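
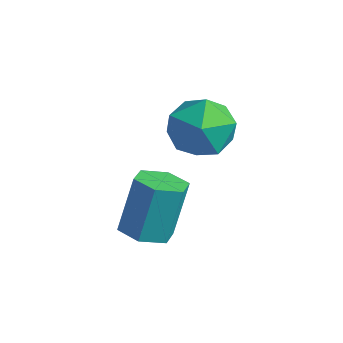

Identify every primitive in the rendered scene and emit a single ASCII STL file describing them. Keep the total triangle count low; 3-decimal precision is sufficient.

solid 
facet normal 0.043 -0.340 -0.939
outer loop
vertex 1.941 -2.325 -2.429
vertex 1.451 -1.691 -2.681
vertex 2.286 -1.6 -2.676
endloop
endfacet
facet normal 0.911 -0.373 0.177
outer loop
vertex 1.941 -2.325 -2.429
vertex 2.286 -1.6 -2.676
vertex 1.859 -1.663 -0.607
endloop
endfacet
facet normal 0.911 -0.374 0.177
outer loop
vertex 1.859 -1.663 -0.607
vertex 2.286 -1.6 -2.676
vertex 2.204 -0.939 -0.854
endloop
endfacet
facet normal -0.042 0.341 0.939
outer loop
vertex 1.859 -1.663 -0.607
vertex 2.204 -0.939 -0.854
vertex 1.369 -1.029 -0.859
endloop
endfacet
facet normal 0.043 -0.342 -0.939
outer loop
vertex 2.286 -1.6 -2.676
vertex 1.451 -1.691 -2.681
vertex 1.796 -0.966 -2.929
endloop
endfacet
facet normal 0.811 0.560 -0.167
outer loop
vertex 2.286 -1.6 -2.676
vertex 1.796 -0.966 -2.929
vertex 2.204 -0.939 -0.854
endloop
endfacet
facet normal 0.811 0.560 -0.167
outer loop
vertex 2.204 -0.939 -0.854
vertex 1.796 -0.966 -2.929
vertex 1.714 -0.305 -1.107
endloop
endfacet
facet normal -0.042 0.342 0.939
outer loop
vertex 2.204 -0.939 -0.854
vertex 1.714 -0.305 -1.107
vertex 1.369 -1.029 -0.859
endloop
endfacet
facet normal 0.042 -0.341 -0.939
outer loop
vertex 1.796 -0.966 -2.929
vertex 1.451 -1.691 -2.681
vertex 0.961 -1.057 -2.933
endloop
endfacet
facet normal -0.100 0.934 -0.343
outer loop
vertex 1.796 -0.966 -2.929
vertex 0.961 -1.057 -2.933
vertex 1.714 -0.305 -1.107
endloop
endfacet
facet normal -0.099 0.934 -0.344
outer loop
vertex 1.714 -0.305 -1.107
vertex 0.961 -1.057 -2.933
vertex 0.879 -0.395 -1.111
endloop
endfacet
facet normal -0.041 0.341 0.939
outer loop
vertex 1.714 -0.305 -1.107
vertex 0.879 -0.395 -1.111
vertex 1.369 -1.029 -0.859
endloop
endfacet
facet normal 0.042 -0.341 -0.939
outer loop
vertex 0.961 -1.057 -2.933
vertex 1.451 -1.691 -2.681
vertex 0.616 -1.781 -2.686
endloop
endfacet
facet normal -0.911 0.374 -0.177
outer loop
vertex 0.961 -1.057 -2.933
vertex 0.616 -1.781 -2.686
vertex 0.879 -0.395 -1.111
endloop
endfacet
facet normal -0.911 0.373 -0.176
outer loop
vertex 0.879 -0.395 -1.111
vertex 0.616 -1.781 -2.686
vertex 0.534 -1.12 -0.864
endloop
endfacet
facet normal -0.043 0.340 0.939
outer loop
vertex 0.879 -0.395 -1.111
vertex 0.534 -1.12 -0.864
vertex 1.369 -1.029 -0.859
endloop
endfacet
facet normal 0.042 -0.342 -0.939
outer loop
vertex 0.616 -1.781 -2.686
vertex 1.451 -1.691 -2.681
vertex 1.106 -2.415 -2.433
endloop
endfacet
facet normal -0.811 -0.560 0.167
outer loop
vertex 0.616 -1.781 -2.686
vertex 1.106 -2.415 -2.433
vertex 0.534 -1.12 -0.864
endloop
endfacet
facet normal -0.811 -0.560 0.167
outer loop
vertex 0.534 -1.12 -0.864
vertex 1.106 -2.415 -2.433
vertex 1.024 -1.754 -0.611
endloop
endfacet
facet normal -0.043 0.342 0.939
outer loop
vertex 0.534 -1.12 -0.864
vertex 1.024 -1.754 -0.611
vertex 1.369 -1.029 -0.859
endloop
endfacet
facet normal 0.041 -0.341 -0.939
outer loop
vertex 1.106 -2.415 -2.433
vertex 1.451 -1.691 -2.681
vertex 1.941 -2.325 -2.429
endloop
endfacet
facet normal 0.099 -0.934 0.343
outer loop
vertex 1.106 -2.415 -2.433
vertex 1.941 -2.325 -2.429
vertex 1.024 -1.754 -0.611
endloop
endfacet
facet normal 0.100 -0.934 0.344
outer loop
vertex 1.024 -1.754 -0.611
vertex 1.941 -2.325 -2.429
vertex 1.859 -1.663 -0.607
endloop
endfacet
facet normal -0.042 0.341 0.939
outer loop
vertex 1.024 -1.754 -0.611
vertex 1.859 -1.663 -0.607
vertex 1.369 -1.029 -0.859
endloop
endfacet
facet normal -0.454 0.552 0.700
outer loop
vertex 1.106 1.508 0.995
vertex 0.296 0.678 1.124
vertex 1.267 0.653 1.773
endloop
endfacet
facet normal 0.249 0.677 0.693
outer loop
vertex 1.106 1.508 0.995
vertex 1.267 0.653 1.773
vertex 2.156 1.009 1.106
endloop
endfacet
facet normal 0.425 0.904 0.040
outer loop
vertex 1.106 1.508 0.995
vertex 2.156 1.009 1.106
vertex 1.735 1.254 0.045
endloop
endfacet
facet normal -0.167 0.919 -0.356
outer loop
vertex 1.106 1.508 0.995
vertex 1.735 1.254 0.045
vertex 0.586 1.05 0.056
endloop
endfacet
facet normal -0.711 0.702 0.051
outer loop
vertex 1.106 1.508 0.995
vertex 0.586 1.05 0.056
vertex 0.296 0.678 1.124
endloop
endfacet
facet normal 0.584 0.058 0.810
outer loop
vertex 2.156 1.009 1.106
vertex 1.267 0.653 1.773
vertex 1.994 -0.13 1.304
endloop
endfacet
facet normal -0.552 -0.145 0.821
outer loop
vertex 1.267 0.653 1.773
vertex 0.296 0.678 1.124
vertex 0.845 -0.334 1.315
endloop
endfacet
facet normal -0.969 0.098 -0.229
outer loop
vertex 0.296 0.678 1.124
vertex 0.586 1.05 0.056
vertex 0.424 -0.089 0.254
endloop
endfacet
facet normal -0.088 0.450 -0.889
outer loop
vertex 0.586 1.05 0.056
vertex 1.735 1.254 0.045
vertex 1.313 0.267 -0.413
endloop
endfacet
facet normal 0.871 0.426 -0.247
outer loop
vertex 1.735 1.254 0.045
vertex 2.156 1.009 1.106
vertex 2.284 0.242 0.236
endloop
endfacet
facet normal 0.167 -0.919 0.356
outer loop
vertex 1.474 -0.588 0.365
vertex 1.994 -0.13 1.304
vertex 0.845 -0.334 1.315
endloop
endfacet
facet normal -0.425 -0.904 -0.040
outer loop
vertex 1.474 -0.588 0.365
vertex 0.845 -0.334 1.315
vertex 0.424 -0.089 0.254
endloop
endfacet
facet normal -0.249 -0.677 -0.693
outer loop
vertex 1.474 -0.588 0.365
vertex 0.424 -0.089 0.254
vertex 1.313 0.267 -0.413
endloop
endfacet
facet normal 0.454 -0.552 -0.700
outer loop
vertex 1.474 -0.588 0.365
vertex 1.313 0.267 -0.413
vertex 2.284 0.242 0.236
endloop
endfacet
facet normal 0.711 -0.702 -0.051
outer loop
vertex 1.474 -0.588 0.365
vertex 2.284 0.242 0.236
vertex 1.994 -0.13 1.304
endloop
endfacet
facet normal 0.088 -0.450 0.889
outer loop
vertex 0.845 -0.334 1.315
vertex 1.994 -0.13 1.304
vertex 1.267 0.653 1.773
endloop
endfacet
facet normal -0.871 -0.426 0.247
outer loop
vertex 0.424 -0.089 0.254
vertex 0.845 -0.334 1.315
vertex 0.296 0.678 1.124
endloop
endfacet
facet normal -0.584 -0.058 -0.810
outer loop
vertex 1.313 0.267 -0.413
vertex 0.424 -0.089 0.254
vertex 0.586 1.05 0.056
endloop
endfacet
facet normal 0.552 0.145 -0.821
outer loop
vertex 2.284 0.242 0.236
vertex 1.313 0.267 -0.413
vertex 1.735 1.254 0.045
endloop
endfacet
facet normal 0.969 -0.098 0.229
outer loop
vertex 1.994 -0.13 1.304
vertex 2.284 0.242 0.236
vertex 2.156 1.009 1.106
endloop
endfacet

endsolid


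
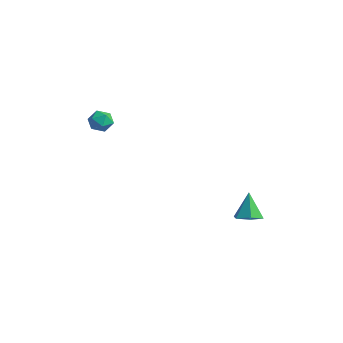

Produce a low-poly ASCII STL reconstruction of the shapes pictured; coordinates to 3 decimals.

solid 
facet normal 0.289 -0.268 -0.919
outer loop
vertex 3.347 0.491 -4.315
vertex 2.693 0.163 -4.425
vertex 2.785 0.875 -4.604
endloop
endfacet
facet normal 0.418 0.851 0.318
outer loop
vertex 3.347 0.491 -4.315
vertex 2.785 0.875 -4.604
vertex 2.267 0.557 -3.075
endloop
endfacet
facet normal 0.290 -0.268 -0.919
outer loop
vertex 2.785 0.875 -4.604
vertex 2.693 0.163 -4.425
vertex 2.131 0.548 -4.715
endloop
endfacet
facet normal -0.451 0.892 0.033
outer loop
vertex 2.785 0.875 -4.604
vertex 2.131 0.548 -4.715
vertex 2.267 0.557 -3.075
endloop
endfacet
facet normal 0.290 -0.269 -0.919
outer loop
vertex 2.131 0.548 -4.715
vertex 2.693 0.163 -4.425
vertex 2.038 -0.164 -4.536
endloop
endfacet
facet normal -0.986 0.149 0.081
outer loop
vertex 2.131 0.548 -4.715
vertex 2.038 -0.164 -4.536
vertex 2.267 0.557 -3.075
endloop
endfacet
facet normal 0.289 -0.268 -0.919
outer loop
vertex 2.038 -0.164 -4.536
vertex 2.693 0.163 -4.425
vertex 2.6 -0.549 -4.247
endloop
endfacet
facet normal -0.650 -0.636 0.416
outer loop
vertex 2.038 -0.164 -4.536
vertex 2.6 -0.549 -4.247
vertex 2.267 0.557 -3.075
endloop
endfacet
facet normal 0.289 -0.268 -0.919
outer loop
vertex 2.6 -0.549 -4.247
vertex 2.693 0.163 -4.425
vertex 3.255 -0.222 -4.136
endloop
endfacet
facet normal 0.219 -0.678 0.702
outer loop
vertex 2.6 -0.549 -4.247
vertex 3.255 -0.222 -4.136
vertex 2.267 0.557 -3.075
endloop
endfacet
facet normal 0.289 -0.268 -0.919
outer loop
vertex 3.255 -0.222 -4.136
vertex 2.693 0.163 -4.425
vertex 3.347 0.491 -4.315
endloop
endfacet
facet normal 0.754 0.067 0.653
outer loop
vertex 3.255 -0.222 -4.136
vertex 3.347 0.491 -4.315
vertex 2.267 0.557 -3.075
endloop
endfacet
facet normal -0.347 -0.936 0.061
outer loop
vertex -4.48 -3.576 0.533
vertex -3.934 -3.801 0.189
vertex -3.916 -3.763 0.871
endloop
endfacet
facet normal -0.556 -0.549 0.624
outer loop
vertex -4.48 -3.576 0.533
vertex -3.916 -3.763 0.871
vertex -4.257 -3.202 1.061
endloop
endfacet
facet normal -0.924 0.013 0.381
outer loop
vertex -4.48 -3.576 0.533
vertex -4.257 -3.202 1.061
vertex -4.486 -2.893 0.496
endloop
endfacet
facet normal -0.943 -0.026 -0.332
outer loop
vertex -4.48 -3.576 0.533
vertex -4.486 -2.893 0.496
vertex -4.286 -3.263 -0.043
endloop
endfacet
facet normal -0.586 -0.612 -0.530
outer loop
vertex -4.48 -3.576 0.533
vertex -4.286 -3.263 -0.043
vertex -3.934 -3.801 0.189
endloop
endfacet
facet normal 0.027 -0.306 0.952
outer loop
vertex -4.257 -3.202 1.061
vertex -3.916 -3.763 0.871
vertex -3.574 -3.197 1.043
endloop
endfacet
facet normal 0.365 -0.930 0.042
outer loop
vertex -3.916 -3.763 0.871
vertex -3.934 -3.801 0.189
vertex -3.374 -3.567 0.504
endloop
endfacet
facet normal -0.021 -0.407 -0.913
outer loop
vertex -3.934 -3.801 0.189
vertex -4.286 -3.263 -0.043
vertex -3.603 -3.258 -0.061
endloop
endfacet
facet normal -0.597 0.541 -0.593
outer loop
vertex -4.286 -3.263 -0.043
vertex -4.486 -2.893 0.496
vertex -3.944 -2.697 0.129
endloop
endfacet
facet normal -0.567 0.604 0.560
outer loop
vertex -4.486 -2.893 0.496
vertex -4.257 -3.202 1.061
vertex -3.926 -2.659 0.811
endloop
endfacet
facet normal 0.943 0.026 0.332
outer loop
vertex -3.38 -2.884 0.467
vertex -3.574 -3.197 1.043
vertex -3.374 -3.567 0.504
endloop
endfacet
facet normal 0.924 -0.013 -0.381
outer loop
vertex -3.38 -2.884 0.467
vertex -3.374 -3.567 0.504
vertex -3.603 -3.258 -0.061
endloop
endfacet
facet normal 0.556 0.549 -0.624
outer loop
vertex -3.38 -2.884 0.467
vertex -3.603 -3.258 -0.061
vertex -3.944 -2.697 0.129
endloop
endfacet
facet normal 0.347 0.936 -0.061
outer loop
vertex -3.38 -2.884 0.467
vertex -3.944 -2.697 0.129
vertex -3.926 -2.659 0.811
endloop
endfacet
facet normal 0.586 0.612 0.530
outer loop
vertex -3.38 -2.884 0.467
vertex -3.926 -2.659 0.811
vertex -3.574 -3.197 1.043
endloop
endfacet
facet normal 0.597 -0.541 0.593
outer loop
vertex -3.374 -3.567 0.504
vertex -3.574 -3.197 1.043
vertex -3.916 -3.763 0.871
endloop
endfacet
facet normal 0.567 -0.604 -0.560
outer loop
vertex -3.603 -3.258 -0.061
vertex -3.374 -3.567 0.504
vertex -3.934 -3.801 0.189
endloop
endfacet
facet normal -0.027 0.306 -0.952
outer loop
vertex -3.944 -2.697 0.129
vertex -3.603 -3.258 -0.061
vertex -4.286 -3.263 -0.043
endloop
endfacet
facet normal -0.365 0.930 -0.042
outer loop
vertex -3.926 -2.659 0.811
vertex -3.944 -2.697 0.129
vertex -4.486 -2.893 0.496
endloop
endfacet
facet normal 0.021 0.407 0.913
outer loop
vertex -3.574 -3.197 1.043
vertex -3.926 -2.659 0.811
vertex -4.257 -3.202 1.061
endloop
endfacet

endsolid


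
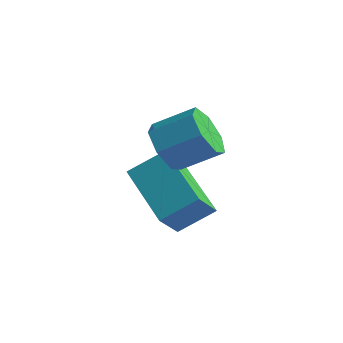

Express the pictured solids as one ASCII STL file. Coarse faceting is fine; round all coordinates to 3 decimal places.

solid 
facet normal -0.669 -0.545 -0.506
outer loop
vertex -1.662 0.155 1.217
vertex -2.205 0.515 1.547
vertex -1.865 0.678 0.922
endloop
endfacet
facet normal 0.671 -0.149 -0.727
outer loop
vertex -1.662 0.155 1.217
vertex -1.865 0.678 0.922
vertex -0.913 0.765 1.783
endloop
endfacet
facet normal 0.671 -0.151 -0.726
outer loop
vertex -0.913 0.765 1.783
vertex -1.865 0.678 0.922
vertex -1.115 1.288 1.488
endloop
endfacet
facet normal 0.669 0.544 0.506
outer loop
vertex -0.913 0.765 1.783
vertex -1.115 1.288 1.488
vertex -1.455 1.125 2.113
endloop
endfacet
facet normal -0.669 -0.545 -0.506
outer loop
vertex -1.865 0.678 0.922
vertex -2.205 0.515 1.547
vertex -2.323 1.078 1.097
endloop
endfacet
facet normal 0.169 0.551 -0.817
outer loop
vertex -1.865 0.678 0.922
vertex -2.323 1.078 1.097
vertex -1.115 1.288 1.488
endloop
endfacet
facet normal 0.168 0.552 -0.816
outer loop
vertex -1.115 1.288 1.488
vertex -2.323 1.078 1.097
vertex -1.574 1.688 1.664
endloop
endfacet
facet normal 0.669 0.545 0.506
outer loop
vertex -1.115 1.288 1.488
vertex -1.574 1.688 1.664
vertex -1.455 1.125 2.113
endloop
endfacet
facet normal -0.669 -0.545 -0.506
outer loop
vertex -2.323 1.078 1.097
vertex -2.205 0.515 1.547
vertex -2.692 1.054 1.611
endloop
endfacet
facet normal -0.461 0.838 -0.292
outer loop
vertex -2.323 1.078 1.097
vertex -2.692 1.054 1.611
vertex -1.574 1.688 1.664
endloop
endfacet
facet normal -0.461 0.838 -0.292
outer loop
vertex -1.574 1.688 1.664
vertex -2.692 1.054 1.611
vertex -1.943 1.664 2.178
endloop
endfacet
facet normal 0.669 0.545 0.506
outer loop
vertex -1.574 1.688 1.664
vertex -1.943 1.664 2.178
vertex -1.455 1.125 2.113
endloop
endfacet
facet normal -0.669 -0.545 -0.506
outer loop
vertex -2.692 1.054 1.611
vertex -2.205 0.515 1.547
vertex -2.695 0.625 2.077
endloop
endfacet
facet normal -0.744 0.494 0.450
outer loop
vertex -2.692 1.054 1.611
vertex -2.695 0.625 2.077
vertex -1.943 1.664 2.178
endloop
endfacet
facet normal -0.743 0.494 0.452
outer loop
vertex -1.943 1.664 2.178
vertex -2.695 0.625 2.077
vertex -1.945 1.235 2.643
endloop
endfacet
facet normal 0.669 0.545 0.506
outer loop
vertex -1.943 1.664 2.178
vertex -1.945 1.235 2.643
vertex -1.455 1.125 2.113
endloop
endfacet
facet normal -0.669 -0.544 -0.506
outer loop
vertex -2.695 0.625 2.077
vertex -2.205 0.515 1.547
vertex -2.328 0.112 2.143
endloop
endfacet
facet normal -0.465 -0.223 0.857
outer loop
vertex -2.695 0.625 2.077
vertex -2.328 0.112 2.143
vertex -1.945 1.235 2.643
endloop
endfacet
facet normal -0.467 -0.222 0.856
outer loop
vertex -1.945 1.235 2.643
vertex -2.328 0.112 2.143
vertex -1.578 0.722 2.71
endloop
endfacet
facet normal 0.669 0.545 0.506
outer loop
vertex -1.945 1.235 2.643
vertex -1.578 0.722 2.71
vertex -1.455 1.125 2.113
endloop
endfacet
facet normal -0.669 -0.544 -0.506
outer loop
vertex -2.328 0.112 2.143
vertex -2.205 0.515 1.547
vertex -1.868 -0.097 1.76
endloop
endfacet
facet normal 0.162 -0.771 0.615
outer loop
vertex -2.328 0.112 2.143
vertex -1.868 -0.097 1.76
vertex -1.578 0.722 2.71
endloop
endfacet
facet normal 0.162 -0.771 0.615
outer loop
vertex -1.578 0.722 2.71
vertex -1.868 -0.097 1.76
vertex -1.119 0.513 2.327
endloop
endfacet
facet normal 0.670 0.544 0.505
outer loop
vertex -1.578 0.722 2.71
vertex -1.119 0.513 2.327
vertex -1.455 1.125 2.113
endloop
endfacet
facet normal -0.669 -0.544 -0.506
outer loop
vertex -1.868 -0.097 1.76
vertex -2.205 0.515 1.547
vertex -1.662 0.155 1.217
endloop
endfacet
facet normal 0.669 -0.738 -0.089
outer loop
vertex -1.868 -0.097 1.76
vertex -1.662 0.155 1.217
vertex -1.119 0.513 2.327
endloop
endfacet
facet normal 0.669 -0.738 -0.089
outer loop
vertex -1.119 0.513 2.327
vertex -1.662 0.155 1.217
vertex -0.913 0.765 1.783
endloop
endfacet
facet normal 0.669 0.544 0.506
outer loop
vertex -1.119 0.513 2.327
vertex -0.913 0.765 1.783
vertex -1.455 1.125 2.113
endloop
endfacet
facet normal -0.853 0.304 0.424
outer loop
vertex -2.734 1.092 1.045
vertex -2.834 1.786 0.346
vertex -3.281 0.401 0.438
endloop
endfacet
facet normal 0.102 -0.701 0.706
outer loop
vertex -1.746 -0.146 -0.326
vertex -2.734 1.092 1.045
vertex -3.281 0.401 0.438
endloop
endfacet
facet normal -0.853 0.304 0.425
outer loop
vertex -3.281 0.401 0.438
vertex -2.834 1.786 0.346
vertex -3.382 1.095 -0.261
endloop
endfacet
facet normal -0.512 -0.645 -0.567
outer loop
vertex -3.382 1.095 -0.261
vertex -1.746 -0.146 -0.326
vertex -3.281 0.401 0.438
endloop
endfacet
facet normal 0.512 0.645 0.567
outer loop
vertex -2.734 1.092 1.045
vertex -1.299 1.239 -0.418
vertex -2.834 1.786 0.346
endloop
endfacet
facet normal 0.102 -0.701 0.706
outer loop
vertex -1.198 0.545 0.281
vertex -2.734 1.092 1.045
vertex -1.746 -0.146 -0.326
endloop
endfacet
facet normal 0.512 0.645 0.567
outer loop
vertex -1.198 0.545 0.281
vertex -1.299 1.239 -0.418
vertex -2.734 1.092 1.045
endloop
endfacet
facet normal -0.102 0.701 -0.706
outer loop
vertex -2.834 1.786 0.346
vertex -1.299 1.239 -0.418
vertex -3.382 1.095 -0.261
endloop
endfacet
facet normal -0.512 -0.645 -0.567
outer loop
vertex -1.846 0.548 -1.025
vertex -1.746 -0.146 -0.326
vertex -3.382 1.095 -0.261
endloop
endfacet
facet normal -0.102 0.701 -0.706
outer loop
vertex -3.382 1.095 -0.261
vertex -1.299 1.239 -0.418
vertex -1.846 0.548 -1.025
endloop
endfacet
facet normal 0.853 -0.304 -0.424
outer loop
vertex -1.846 0.548 -1.025
vertex -1.198 0.545 0.281
vertex -1.746 -0.146 -0.326
endloop
endfacet
facet normal 0.853 -0.303 -0.424
outer loop
vertex -1.299 1.239 -0.418
vertex -1.198 0.545 0.281
vertex -1.846 0.548 -1.025
endloop
endfacet

endsolid


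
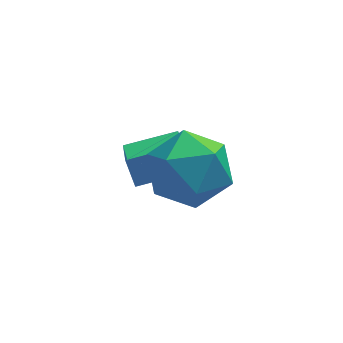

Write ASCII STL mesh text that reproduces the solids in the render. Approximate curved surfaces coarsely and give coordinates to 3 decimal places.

solid 
facet normal -0.948 -0.131 0.290
outer loop
vertex -2.99 -0.113 1.827
vertex -2.97 -1.285 1.361
vertex -2.633 -1.077 2.559
endloop
endfacet
facet normal -0.610 0.323 0.723
outer loop
vertex -2.99 -0.113 1.827
vertex -2.633 -1.077 2.559
vertex -2.003 0.015 2.603
endloop
endfacet
facet normal -0.371 0.868 0.329
outer loop
vertex -2.99 -0.113 1.827
vertex -2.003 0.015 2.603
vertex -1.949 0.482 1.431
endloop
endfacet
facet normal -0.562 0.750 -0.349
outer loop
vertex -2.99 -0.113 1.827
vertex -1.949 0.482 1.431
vertex -2.547 -0.322 0.664
endloop
endfacet
facet normal -0.918 0.133 -0.374
outer loop
vertex -2.99 -0.113 1.827
vertex -2.547 -0.322 0.664
vertex -2.97 -1.285 1.361
endloop
endfacet
facet normal -0.045 -0.014 0.999
outer loop
vertex -2.003 0.015 2.603
vertex -2.633 -1.077 2.559
vertex -1.373 -1.078 2.616
endloop
endfacet
facet normal -0.593 -0.749 0.297
outer loop
vertex -2.633 -1.077 2.559
vertex -2.97 -1.285 1.361
vertex -1.971 -1.882 1.849
endloop
endfacet
facet normal -0.543 -0.322 -0.775
outer loop
vertex -2.97 -1.285 1.361
vertex -2.547 -0.322 0.664
vertex -1.917 -1.415 0.677
endloop
endfacet
facet normal 0.034 0.677 -0.736
outer loop
vertex -2.547 -0.322 0.664
vertex -1.949 0.482 1.431
vertex -1.287 -0.323 0.721
endloop
endfacet
facet normal 0.342 0.867 0.361
outer loop
vertex -1.949 0.482 1.431
vertex -2.003 0.015 2.603
vertex -0.95 -0.115 1.919
endloop
endfacet
facet normal 0.562 -0.750 0.349
outer loop
vertex -0.93 -1.287 1.453
vertex -1.373 -1.078 2.616
vertex -1.971 -1.882 1.849
endloop
endfacet
facet normal 0.371 -0.868 -0.329
outer loop
vertex -0.93 -1.287 1.453
vertex -1.971 -1.882 1.849
vertex -1.917 -1.415 0.677
endloop
endfacet
facet normal 0.610 -0.323 -0.723
outer loop
vertex -0.93 -1.287 1.453
vertex -1.917 -1.415 0.677
vertex -1.287 -0.323 0.721
endloop
endfacet
facet normal 0.948 0.131 -0.290
outer loop
vertex -0.93 -1.287 1.453
vertex -1.287 -0.323 0.721
vertex -0.95 -0.115 1.919
endloop
endfacet
facet normal 0.918 -0.133 0.374
outer loop
vertex -0.93 -1.287 1.453
vertex -0.95 -0.115 1.919
vertex -1.373 -1.078 2.616
endloop
endfacet
facet normal -0.034 -0.677 0.736
outer loop
vertex -1.971 -1.882 1.849
vertex -1.373 -1.078 2.616
vertex -2.633 -1.077 2.559
endloop
endfacet
facet normal -0.342 -0.867 -0.361
outer loop
vertex -1.917 -1.415 0.677
vertex -1.971 -1.882 1.849
vertex -2.97 -1.285 1.361
endloop
endfacet
facet normal 0.045 0.014 -0.999
outer loop
vertex -1.287 -0.323 0.721
vertex -1.917 -1.415 0.677
vertex -2.547 -0.322 0.664
endloop
endfacet
facet normal 0.593 0.749 -0.297
outer loop
vertex -0.95 -0.115 1.919
vertex -1.287 -0.323 0.721
vertex -1.949 0.482 1.431
endloop
endfacet
facet normal 0.543 0.322 0.775
outer loop
vertex -1.373 -1.078 2.616
vertex -0.95 -0.115 1.919
vertex -2.003 0.015 2.603
endloop
endfacet
facet normal -0.973 -0.034 -0.227
outer loop
vertex -3.367 1.414 -0.054
vertex -3.29 2.506 -0.548
vertex -3.158 1.02 -0.893
endloop
endfacet
facet normal -0.064 -0.909 0.411
outer loop
vertex -1.61 1.074 -0.532
vertex -3.367 1.414 -0.054
vertex -3.158 1.02 -0.893
endloop
endfacet
facet normal -0.973 -0.034 -0.227
outer loop
vertex -3.158 1.02 -0.893
vertex -3.29 2.506 -0.548
vertex -3.081 2.111 -1.387
endloop
endfacet
facet normal 0.220 -0.415 -0.883
outer loop
vertex -3.081 2.111 -1.387
vertex -1.61 1.074 -0.532
vertex -3.158 1.02 -0.893
endloop
endfacet
facet normal -0.220 0.415 0.883
outer loop
vertex -3.367 1.414 -0.054
vertex -1.742 2.56 -0.187
vertex -3.29 2.506 -0.548
endloop
endfacet
facet normal -0.064 -0.909 0.412
outer loop
vertex -1.819 1.469 0.307
vertex -3.367 1.414 -0.054
vertex -1.61 1.074 -0.532
endloop
endfacet
facet normal -0.221 0.415 0.883
outer loop
vertex -1.819 1.469 0.307
vertex -1.742 2.56 -0.187
vertex -3.367 1.414 -0.054
endloop
endfacet
facet normal 0.064 0.909 -0.412
outer loop
vertex -3.29 2.506 -0.548
vertex -1.742 2.56 -0.187
vertex -3.081 2.111 -1.387
endloop
endfacet
facet normal 0.221 -0.415 -0.883
outer loop
vertex -1.533 2.166 -1.026
vertex -1.61 1.074 -0.532
vertex -3.081 2.111 -1.387
endloop
endfacet
facet normal 0.064 0.909 -0.411
outer loop
vertex -3.081 2.111 -1.387
vertex -1.742 2.56 -0.187
vertex -1.533 2.166 -1.026
endloop
endfacet
facet normal 0.973 0.034 0.227
outer loop
vertex -1.533 2.166 -1.026
vertex -1.819 1.469 0.307
vertex -1.61 1.074 -0.532
endloop
endfacet
facet normal 0.973 0.034 0.227
outer loop
vertex -1.742 2.56 -0.187
vertex -1.819 1.469 0.307
vertex -1.533 2.166 -1.026
endloop
endfacet

endsolid


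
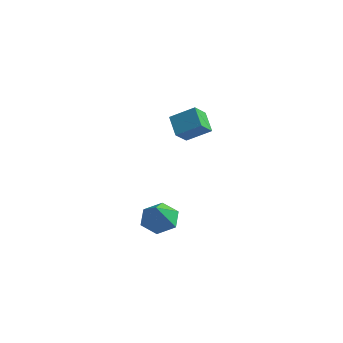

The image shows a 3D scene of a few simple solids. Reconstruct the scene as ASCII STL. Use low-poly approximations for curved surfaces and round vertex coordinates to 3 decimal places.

solid 
facet normal -0.794 -0.335 -0.507
outer loop
vertex -2.55 2.204 2.292
vertex -2.36 2.86 1.562
vertex -1.961 1.514 1.825
endloop
endfacet
facet normal -0.189 -0.656 0.731
outer loop
vertex -1.0 1.92 2.438
vertex -2.55 2.204 2.292
vertex -1.961 1.514 1.825
endloop
endfacet
facet normal -0.795 -0.335 -0.506
outer loop
vertex -1.961 1.514 1.825
vertex -2.36 2.86 1.562
vertex -1.772 2.17 1.095
endloop
endfacet
facet normal 0.578 -0.676 -0.458
outer loop
vertex -1.772 2.17 1.095
vertex -1.0 1.92 2.438
vertex -1.961 1.514 1.825
endloop
endfacet
facet normal -0.577 0.676 0.457
outer loop
vertex -2.55 2.204 2.292
vertex -1.399 3.266 2.175
vertex -2.36 2.86 1.562
endloop
endfacet
facet normal -0.189 -0.656 0.731
outer loop
vertex -1.588 2.61 2.905
vertex -2.55 2.204 2.292
vertex -1.0 1.92 2.438
endloop
endfacet
facet normal -0.577 0.676 0.458
outer loop
vertex -1.588 2.61 2.905
vertex -1.399 3.266 2.175
vertex -2.55 2.204 2.292
endloop
endfacet
facet normal 0.189 0.656 -0.731
outer loop
vertex -2.36 2.86 1.562
vertex -1.399 3.266 2.175
vertex -1.772 2.17 1.095
endloop
endfacet
facet normal 0.577 -0.676 -0.458
outer loop
vertex -0.81 2.576 1.708
vertex -1.0 1.92 2.438
vertex -1.772 2.17 1.095
endloop
endfacet
facet normal 0.189 0.656 -0.731
outer loop
vertex -1.772 2.17 1.095
vertex -1.399 3.266 2.175
vertex -0.81 2.576 1.708
endloop
endfacet
facet normal 0.795 0.334 0.507
outer loop
vertex -0.81 2.576 1.708
vertex -1.588 2.61 2.905
vertex -1.0 1.92 2.438
endloop
endfacet
facet normal 0.794 0.335 0.507
outer loop
vertex -1.399 3.266 2.175
vertex -1.588 2.61 2.905
vertex -0.81 2.576 1.708
endloop
endfacet
facet normal -0.068 0.432 -0.899
outer loop
vertex -1.809 1.204 -3.777
vertex -2.635 1.391 -3.625
vertex -2.02 1.95 -3.403
endloop
endfacet
facet normal 0.873 0.003 0.487
outer loop
vertex -1.809 1.204 -3.777
vertex -2.02 1.95 -3.403
vertex -2.545 0.829 -2.455
endloop
endfacet
facet normal -0.068 0.432 -0.899
outer loop
vertex -2.02 1.95 -3.403
vertex -2.635 1.391 -3.625
vertex -2.845 2.136 -3.251
endloop
endfacet
facet normal 0.269 0.545 0.794
outer loop
vertex -2.02 1.95 -3.403
vertex -2.845 2.136 -3.251
vertex -2.545 0.829 -2.455
endloop
endfacet
facet normal -0.069 0.432 -0.899
outer loop
vertex -2.845 2.136 -3.251
vertex -2.635 1.391 -3.625
vertex -3.46 1.577 -3.472
endloop
endfacet
facet normal -0.569 0.328 0.754
outer loop
vertex -2.845 2.136 -3.251
vertex -3.46 1.577 -3.472
vertex -2.545 0.829 -2.455
endloop
endfacet
facet normal -0.069 0.432 -0.899
outer loop
vertex -3.46 1.577 -3.472
vertex -2.635 1.391 -3.625
vertex -3.249 0.832 -3.846
endloop
endfacet
facet normal -0.805 -0.432 0.407
outer loop
vertex -3.46 1.577 -3.472
vertex -3.249 0.832 -3.846
vertex -2.545 0.829 -2.455
endloop
endfacet
facet normal -0.068 0.431 -0.900
outer loop
vertex -3.249 0.832 -3.846
vertex -2.635 1.391 -3.625
vertex -2.424 0.645 -3.998
endloop
endfacet
facet normal -0.202 -0.974 0.100
outer loop
vertex -3.249 0.832 -3.846
vertex -2.424 0.645 -3.998
vertex -2.545 0.829 -2.455
endloop
endfacet
facet normal -0.068 0.431 -0.900
outer loop
vertex -2.424 0.645 -3.998
vertex -2.635 1.391 -3.625
vertex -1.809 1.204 -3.777
endloop
endfacet
facet normal 0.638 -0.757 0.140
outer loop
vertex -2.424 0.645 -3.998
vertex -1.809 1.204 -3.777
vertex -2.545 0.829 -2.455
endloop
endfacet

endsolid


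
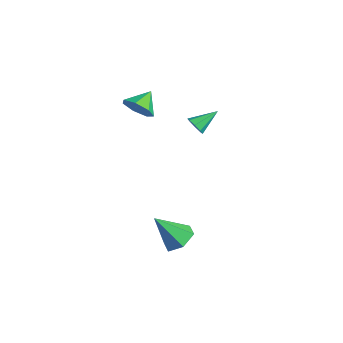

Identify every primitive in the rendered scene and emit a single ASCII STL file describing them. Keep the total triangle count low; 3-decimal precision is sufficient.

solid 
facet normal 0.330 -0.787 -0.521
outer loop
vertex -2.363 1.358 3.462
vertex -3.265 1.215 3.106
vertex -2.542 1.763 2.736
endloop
endfacet
facet normal 0.591 0.757 0.277
outer loop
vertex -2.363 1.358 3.462
vertex -2.542 1.763 2.736
vertex -3.715 2.285 3.814
endloop
endfacet
facet normal 0.330 -0.787 -0.520
outer loop
vertex -2.542 1.763 2.736
vertex -3.265 1.215 3.106
vertex -3.265 1.755 2.289
endloop
endfacet
facet normal 0.163 0.946 -0.281
outer loop
vertex -2.542 1.763 2.736
vertex -3.265 1.755 2.289
vertex -3.715 2.285 3.814
endloop
endfacet
facet normal 0.331 -0.787 -0.520
outer loop
vertex -3.265 1.755 2.289
vertex -3.265 1.215 3.106
vertex -3.988 1.34 2.457
endloop
endfacet
facet normal -0.524 0.745 -0.413
outer loop
vertex -3.265 1.755 2.289
vertex -3.988 1.34 2.457
vertex -3.715 2.285 3.814
endloop
endfacet
facet normal 0.331 -0.787 -0.520
outer loop
vertex -3.988 1.34 2.457
vertex -3.265 1.215 3.106
vertex -4.166 0.831 3.114
endloop
endfacet
facet normal -0.952 0.305 -0.021
outer loop
vertex -3.988 1.34 2.457
vertex -4.166 0.831 3.114
vertex -3.715 2.285 3.814
endloop
endfacet
facet normal 0.331 -0.787 -0.521
outer loop
vertex -4.166 0.831 3.114
vertex -3.265 1.215 3.106
vertex -3.666 0.61 3.765
endloop
endfacet
facet normal -0.799 -0.041 0.600
outer loop
vertex -4.166 0.831 3.114
vertex -3.666 0.61 3.765
vertex -3.715 2.285 3.814
endloop
endfacet
facet normal 0.331 -0.787 -0.521
outer loop
vertex -3.666 0.61 3.765
vertex -3.265 1.215 3.106
vertex -2.864 0.845 3.92
endloop
endfacet
facet normal -0.180 -0.034 0.983
outer loop
vertex -3.666 0.61 3.765
vertex -2.864 0.845 3.92
vertex -3.715 2.285 3.814
endloop
endfacet
facet normal 0.330 -0.787 -0.521
outer loop
vertex -2.864 0.845 3.92
vertex -3.265 1.215 3.106
vertex -2.363 1.358 3.462
endloop
endfacet
facet normal 0.439 0.321 0.839
outer loop
vertex -2.864 0.845 3.92
vertex -2.363 1.358 3.462
vertex -3.715 2.285 3.814
endloop
endfacet
facet normal 0.311 0.528 -0.790
outer loop
vertex 1.853 1.551 -3.64
vertex 1.235 1.021 -4.237
vertex 0.908 1.87 -3.799
endloop
endfacet
facet normal 0.034 0.525 0.851
outer loop
vertex 1.853 1.551 -3.64
vertex 0.908 1.87 -3.799
vertex 0.585 -0.081 -2.583
endloop
endfacet
facet normal 0.310 0.528 -0.791
outer loop
vertex 0.908 1.87 -3.799
vertex 1.235 1.021 -4.237
vertex 0.29 1.34 -4.395
endloop
endfacet
facet normal -0.790 0.413 0.452
outer loop
vertex 0.908 1.87 -3.799
vertex 0.29 1.34 -4.395
vertex 0.585 -0.081 -2.583
endloop
endfacet
facet normal 0.310 0.527 -0.791
outer loop
vertex 0.29 1.34 -4.395
vertex 1.235 1.021 -4.237
vertex 0.616 0.49 -4.833
endloop
endfacet
facet normal -0.945 -0.314 -0.093
outer loop
vertex 0.29 1.34 -4.395
vertex 0.616 0.49 -4.833
vertex 0.585 -0.081 -2.583
endloop
endfacet
facet normal 0.311 0.526 -0.792
outer loop
vertex 0.616 0.49 -4.833
vertex 1.235 1.021 -4.237
vertex 1.561 0.171 -4.674
endloop
endfacet
facet normal -0.274 -0.931 -0.240
outer loop
vertex 0.616 0.49 -4.833
vertex 1.561 0.171 -4.674
vertex 0.585 -0.081 -2.583
endloop
endfacet
facet normal 0.311 0.526 -0.792
outer loop
vertex 1.561 0.171 -4.674
vertex 1.235 1.021 -4.237
vertex 2.18 0.702 -4.078
endloop
endfacet
facet normal 0.551 -0.820 0.158
outer loop
vertex 1.561 0.171 -4.674
vertex 2.18 0.702 -4.078
vertex 0.585 -0.081 -2.583
endloop
endfacet
facet normal 0.311 0.528 -0.790
outer loop
vertex 2.18 0.702 -4.078
vertex 1.235 1.021 -4.237
vertex 1.853 1.551 -3.64
endloop
endfacet
facet normal 0.705 -0.092 0.704
outer loop
vertex 2.18 0.702 -4.078
vertex 1.853 1.551 -3.64
vertex 0.585 -0.081 -2.583
endloop
endfacet
facet normal -0.055 -0.874 -0.483
outer loop
vertex -0.268 2.862 3.048
vertex -0.651 3.116 2.633
vertex -0.037 3.051 2.68
endloop
endfacet
facet normal 0.835 0.048 0.549
outer loop
vertex -0.268 2.862 3.048
vertex -0.037 3.051 2.68
vertex -0.569 4.444 3.367
endloop
endfacet
facet normal -0.055 -0.873 -0.485
outer loop
vertex -0.037 3.051 2.68
vertex -0.651 3.116 2.633
vertex -0.165 3.279 2.284
endloop
endfacet
facet normal 0.919 0.387 -0.074
outer loop
vertex -0.037 3.051 2.68
vertex -0.165 3.279 2.284
vertex -0.569 4.444 3.367
endloop
endfacet
facet normal -0.054 -0.874 -0.484
outer loop
vertex -0.165 3.279 2.284
vertex -0.651 3.116 2.633
vertex -0.579 3.411 2.092
endloop
endfacet
facet normal 0.475 0.682 -0.556
outer loop
vertex -0.165 3.279 2.284
vertex -0.579 3.411 2.092
vertex -0.569 4.444 3.367
endloop
endfacet
facet normal -0.054 -0.874 -0.484
outer loop
vertex -0.579 3.411 2.092
vertex -0.651 3.116 2.633
vertex -1.035 3.37 2.217
endloop
endfacet
facet normal -0.235 0.756 -0.611
outer loop
vertex -0.579 3.411 2.092
vertex -1.035 3.37 2.217
vertex -0.569 4.444 3.367
endloop
endfacet
facet normal -0.055 -0.874 -0.483
outer loop
vertex -1.035 3.37 2.217
vertex -0.651 3.116 2.633
vertex -1.266 3.181 2.585
endloop
endfacet
facet normal -0.796 0.568 -0.208
outer loop
vertex -1.035 3.37 2.217
vertex -1.266 3.181 2.585
vertex -0.569 4.444 3.367
endloop
endfacet
facet normal -0.054 -0.873 -0.485
outer loop
vertex -1.266 3.181 2.585
vertex -0.651 3.116 2.633
vertex -1.137 2.953 2.981
endloop
endfacet
facet normal -0.880 0.227 0.417
outer loop
vertex -1.266 3.181 2.585
vertex -1.137 2.953 2.981
vertex -0.569 4.444 3.367
endloop
endfacet
facet normal -0.054 -0.873 -0.484
outer loop
vertex -1.137 2.953 2.981
vertex -0.651 3.116 2.633
vertex -0.724 2.821 3.173
endloop
endfacet
facet normal -0.438 -0.065 0.897
outer loop
vertex -1.137 2.953 2.981
vertex -0.724 2.821 3.173
vertex -0.569 4.444 3.367
endloop
endfacet
facet normal -0.054 -0.873 -0.484
outer loop
vertex -0.724 2.821 3.173
vertex -0.651 3.116 2.633
vertex -0.268 2.862 3.048
endloop
endfacet
facet normal 0.273 -0.140 0.952
outer loop
vertex -0.724 2.821 3.173
vertex -0.268 2.862 3.048
vertex -0.569 4.444 3.367
endloop
endfacet

endsolid


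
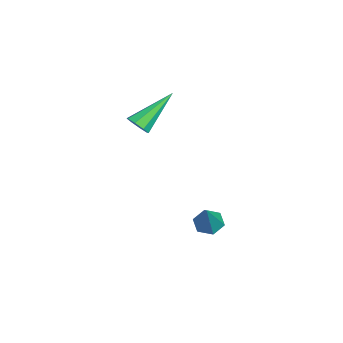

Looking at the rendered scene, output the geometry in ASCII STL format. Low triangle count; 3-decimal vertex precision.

solid 
facet normal -0.565 0.109 -0.818
outer loop
vertex -1.686 0.057 -2.324
vertex -2.234 -0.081 -1.964
vertex -2.023 0.553 -2.025
endloop
endfacet
facet normal 0.795 0.599 -0.098
outer loop
vertex -1.686 0.057 -2.324
vertex -2.023 0.553 -2.025
vertex -1.206 -0.279 -0.476
endloop
endfacet
facet normal -0.565 0.109 -0.818
outer loop
vertex -2.023 0.553 -2.025
vertex -2.234 -0.081 -1.964
vertex -2.571 0.415 -1.665
endloop
endfacet
facet normal 0.067 0.893 0.444
outer loop
vertex -2.023 0.553 -2.025
vertex -2.571 0.415 -1.665
vertex -1.206 -0.279 -0.476
endloop
endfacet
facet normal -0.564 0.110 -0.819
outer loop
vertex -2.571 0.415 -1.665
vertex -2.234 -0.081 -1.964
vertex -2.782 -0.218 -1.605
endloop
endfacet
facet normal -0.556 0.260 0.790
outer loop
vertex -2.571 0.415 -1.665
vertex -2.782 -0.218 -1.605
vertex -1.206 -0.279 -0.476
endloop
endfacet
facet normal -0.564 0.109 -0.819
outer loop
vertex -2.782 -0.218 -1.605
vertex -2.234 -0.081 -1.964
vertex -2.444 -0.714 -1.904
endloop
endfacet
facet normal -0.451 -0.666 0.594
outer loop
vertex -2.782 -0.218 -1.605
vertex -2.444 -0.714 -1.904
vertex -1.206 -0.279 -0.476
endloop
endfacet
facet normal -0.565 0.110 -0.818
outer loop
vertex -2.444 -0.714 -1.904
vertex -2.234 -0.081 -1.964
vertex -1.896 -0.576 -2.264
endloop
endfacet
facet normal 0.276 -0.960 0.053
outer loop
vertex -2.444 -0.714 -1.904
vertex -1.896 -0.576 -2.264
vertex -1.206 -0.279 -0.476
endloop
endfacet
facet normal -0.565 0.110 -0.818
outer loop
vertex -1.896 -0.576 -2.264
vertex -2.234 -0.081 -1.964
vertex -1.686 0.057 -2.324
endloop
endfacet
facet normal 0.899 -0.326 -0.293
outer loop
vertex -1.896 -0.576 -2.264
vertex -1.686 0.057 -2.324
vertex -1.206 -0.279 -0.476
endloop
endfacet
facet normal 0.418 -0.679 -0.603
outer loop
vertex -2.991 -2.673 3.285
vertex -3.535 -2.882 3.143
vertex -3.171 -2.46 2.92
endloop
endfacet
facet normal 0.692 0.718 0.078
outer loop
vertex -2.991 -2.673 3.285
vertex -3.171 -2.46 2.92
vertex -4.445 -1.398 4.457
endloop
endfacet
facet normal 0.417 -0.679 -0.604
outer loop
vertex -3.171 -2.46 2.92
vertex -3.535 -2.882 3.143
vertex -3.565 -2.494 2.686
endloop
endfacet
facet normal 0.190 0.874 -0.447
outer loop
vertex -3.171 -2.46 2.92
vertex -3.565 -2.494 2.686
vertex -4.445 -1.398 4.457
endloop
endfacet
facet normal 0.417 -0.679 -0.604
outer loop
vertex -3.565 -2.494 2.686
vertex -3.535 -2.882 3.143
vertex -3.941 -2.755 2.72
endloop
endfacet
facet normal -0.484 0.616 -0.622
outer loop
vertex -3.565 -2.494 2.686
vertex -3.941 -2.755 2.72
vertex -4.445 -1.398 4.457
endloop
endfacet
facet normal 0.416 -0.680 -0.603
outer loop
vertex -3.941 -2.755 2.72
vertex -3.535 -2.882 3.143
vertex -4.08 -3.09 3.002
endloop
endfacet
facet normal -0.933 0.096 -0.346
outer loop
vertex -3.941 -2.755 2.72
vertex -4.08 -3.09 3.002
vertex -4.445 -1.398 4.457
endloop
endfacet
facet normal 0.416 -0.681 -0.603
outer loop
vertex -4.08 -3.09 3.002
vertex -3.535 -2.882 3.143
vertex -3.899 -3.303 3.367
endloop
endfacet
facet normal -0.897 -0.383 0.221
outer loop
vertex -4.08 -3.09 3.002
vertex -3.899 -3.303 3.367
vertex -4.445 -1.398 4.457
endloop
endfacet
facet normal 0.417 -0.681 -0.602
outer loop
vertex -3.899 -3.303 3.367
vertex -3.535 -2.882 3.143
vertex -3.506 -3.269 3.601
endloop
endfacet
facet normal -0.396 -0.539 0.743
outer loop
vertex -3.899 -3.303 3.367
vertex -3.506 -3.269 3.601
vertex -4.445 -1.398 4.457
endloop
endfacet
facet normal 0.417 -0.681 -0.602
outer loop
vertex -3.506 -3.269 3.601
vertex -3.535 -2.882 3.143
vertex -3.129 -3.008 3.567
endloop
endfacet
facet normal 0.277 -0.281 0.919
outer loop
vertex -3.506 -3.269 3.601
vertex -3.129 -3.008 3.567
vertex -4.445 -1.398 4.457
endloop
endfacet
facet normal 0.418 -0.680 -0.603
outer loop
vertex -3.129 -3.008 3.567
vertex -3.535 -2.882 3.143
vertex -2.991 -2.673 3.285
endloop
endfacet
facet normal 0.728 0.240 0.642
outer loop
vertex -3.129 -3.008 3.567
vertex -2.991 -2.673 3.285
vertex -4.445 -1.398 4.457
endloop
endfacet

endsolid


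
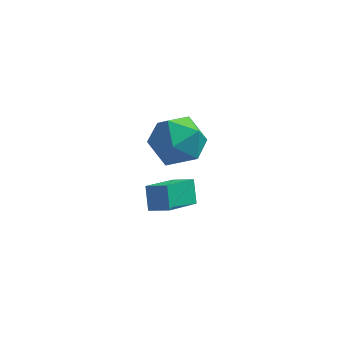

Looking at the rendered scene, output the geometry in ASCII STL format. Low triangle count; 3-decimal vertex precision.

solid 
facet normal 0.272 0.314 0.910
outer loop
vertex 1.057 0.258 0.805
vertex 0.49 -0.513 1.24
vertex 1.5 -0.677 0.995
endloop
endfacet
facet normal 0.779 0.456 0.429
outer loop
vertex 1.057 0.258 0.805
vertex 1.5 -0.677 0.995
vertex 1.701 -0.173 0.094
endloop
endfacet
facet normal 0.492 0.867 -0.080
outer loop
vertex 1.057 0.258 0.805
vertex 1.701 -0.173 0.094
vertex 0.816 0.301 -0.218
endloop
endfacet
facet normal -0.193 0.977 0.086
outer loop
vertex 1.057 0.258 0.805
vertex 0.816 0.301 -0.218
vertex 0.068 0.091 0.49
endloop
endfacet
facet normal -0.330 0.636 0.698
outer loop
vertex 1.057 0.258 0.805
vertex 0.068 0.091 0.49
vertex 0.49 -0.513 1.24
endloop
endfacet
facet normal 0.979 -0.160 0.129
outer loop
vertex 1.701 -0.173 0.094
vertex 1.5 -0.677 0.995
vertex 1.532 -1.211 0.09
endloop
endfacet
facet normal 0.157 -0.391 0.907
outer loop
vertex 1.5 -0.677 0.995
vertex 0.49 -0.513 1.24
vertex 0.784 -1.421 0.798
endloop
endfacet
facet normal -0.815 0.131 0.564
outer loop
vertex 0.49 -0.513 1.24
vertex 0.068 0.091 0.49
vertex -0.101 -0.947 0.486
endloop
endfacet
facet normal -0.594 0.684 -0.424
outer loop
vertex 0.068 0.091 0.49
vertex 0.816 0.301 -0.218
vertex 0.1 -0.443 -0.415
endloop
endfacet
facet normal 0.515 0.504 -0.694
outer loop
vertex 0.816 0.301 -0.218
vertex 1.701 -0.173 0.094
vertex 1.11 -0.607 -0.66
endloop
endfacet
facet normal 0.193 -0.977 -0.086
outer loop
vertex 0.543 -1.378 -0.225
vertex 1.532 -1.211 0.09
vertex 0.784 -1.421 0.798
endloop
endfacet
facet normal -0.492 -0.867 0.080
outer loop
vertex 0.543 -1.378 -0.225
vertex 0.784 -1.421 0.798
vertex -0.101 -0.947 0.486
endloop
endfacet
facet normal -0.779 -0.456 -0.429
outer loop
vertex 0.543 -1.378 -0.225
vertex -0.101 -0.947 0.486
vertex 0.1 -0.443 -0.415
endloop
endfacet
facet normal -0.272 -0.314 -0.910
outer loop
vertex 0.543 -1.378 -0.225
vertex 0.1 -0.443 -0.415
vertex 1.11 -0.607 -0.66
endloop
endfacet
facet normal 0.330 -0.636 -0.698
outer loop
vertex 0.543 -1.378 -0.225
vertex 1.11 -0.607 -0.66
vertex 1.532 -1.211 0.09
endloop
endfacet
facet normal 0.594 -0.684 0.424
outer loop
vertex 0.784 -1.421 0.798
vertex 1.532 -1.211 0.09
vertex 1.5 -0.677 0.995
endloop
endfacet
facet normal -0.515 -0.504 0.694
outer loop
vertex -0.101 -0.947 0.486
vertex 0.784 -1.421 0.798
vertex 0.49 -0.513 1.24
endloop
endfacet
facet normal -0.979 0.160 -0.129
outer loop
vertex 0.1 -0.443 -0.415
vertex -0.101 -0.947 0.486
vertex 0.068 0.091 0.49
endloop
endfacet
facet normal -0.157 0.391 -0.907
outer loop
vertex 1.11 -0.607 -0.66
vertex 0.1 -0.443 -0.415
vertex 0.816 0.301 -0.218
endloop
endfacet
facet normal 0.815 -0.131 -0.564
outer loop
vertex 1.532 -1.211 0.09
vertex 1.11 -0.607 -0.66
vertex 1.701 -0.173 0.094
endloop
endfacet
facet normal -0.889 0.233 -0.394
outer loop
vertex -0.112 -0.827 -3.303
vertex -0.283 -0.253 -2.578
vertex 0.594 0.444 -4.145
endloop
endfacet
facet normal 0.181 -0.611 -0.770
outer loop
vertex 1.323 0.253 -3.822
vertex -0.112 -0.827 -3.303
vertex 0.594 0.444 -4.145
endloop
endfacet
facet normal -0.889 0.233 -0.394
outer loop
vertex 0.594 0.444 -4.145
vertex -0.283 -0.253 -2.578
vertex 0.423 1.018 -3.42
endloop
endfacet
facet normal 0.420 0.757 -0.500
outer loop
vertex 0.423 1.018 -3.42
vertex 1.323 0.253 -3.822
vertex 0.594 0.444 -4.145
endloop
endfacet
facet normal -0.420 -0.757 0.500
outer loop
vertex -0.112 -0.827 -3.303
vertex 0.446 -0.444 -2.255
vertex -0.283 -0.253 -2.578
endloop
endfacet
facet normal 0.181 -0.611 -0.770
outer loop
vertex 0.617 -1.018 -2.98
vertex -0.112 -0.827 -3.303
vertex 1.323 0.253 -3.822
endloop
endfacet
facet normal -0.420 -0.757 0.500
outer loop
vertex 0.617 -1.018 -2.98
vertex 0.446 -0.444 -2.255
vertex -0.112 -0.827 -3.303
endloop
endfacet
facet normal -0.181 0.611 0.770
outer loop
vertex -0.283 -0.253 -2.578
vertex 0.446 -0.444 -2.255
vertex 0.423 1.018 -3.42
endloop
endfacet
facet normal 0.420 0.757 -0.500
outer loop
vertex 1.152 0.827 -3.097
vertex 1.323 0.253 -3.822
vertex 0.423 1.018 -3.42
endloop
endfacet
facet normal -0.181 0.611 0.770
outer loop
vertex 0.423 1.018 -3.42
vertex 0.446 -0.444 -2.255
vertex 1.152 0.827 -3.097
endloop
endfacet
facet normal 0.889 -0.233 0.394
outer loop
vertex 1.152 0.827 -3.097
vertex 0.617 -1.018 -2.98
vertex 1.323 0.253 -3.822
endloop
endfacet
facet normal 0.889 -0.233 0.394
outer loop
vertex 0.446 -0.444 -2.255
vertex 0.617 -1.018 -2.98
vertex 1.152 0.827 -3.097
endloop
endfacet

endsolid


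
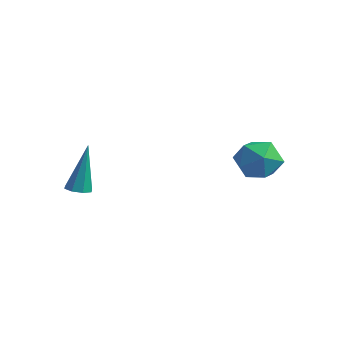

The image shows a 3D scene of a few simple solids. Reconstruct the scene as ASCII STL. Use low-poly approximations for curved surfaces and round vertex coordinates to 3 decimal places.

solid 
facet normal 0.002 -0.238 -0.971
outer loop
vertex -3.276 -2.328 -0.327
vertex -3.739 -2.147 -0.372
vertex -3.279 -1.956 -0.418
endloop
endfacet
facet normal 0.974 0.061 0.217
outer loop
vertex -3.276 -2.328 -0.327
vertex -3.279 -1.956 -0.418
vertex -3.741 -1.673 1.572
endloop
endfacet
facet normal 0.000 -0.235 -0.972
outer loop
vertex -3.279 -1.956 -0.418
vertex -3.739 -2.147 -0.372
vertex -3.553 -1.696 -0.481
endloop
endfacet
facet normal 0.681 0.731 0.054
outer loop
vertex -3.279 -1.956 -0.418
vertex -3.553 -1.696 -0.481
vertex -3.741 -1.673 1.572
endloop
endfacet
facet normal 0.002 -0.236 -0.972
outer loop
vertex -3.553 -1.696 -0.481
vertex -3.739 -2.147 -0.372
vertex -3.935 -1.7 -0.481
endloop
endfacet
facet normal -0.010 1.000 -0.012
outer loop
vertex -3.553 -1.696 -0.481
vertex -3.935 -1.7 -0.481
vertex -3.741 -1.673 1.572
endloop
endfacet
facet normal -0.001 -0.237 -0.971
outer loop
vertex -3.935 -1.7 -0.481
vertex -3.739 -2.147 -0.372
vertex -4.203 -1.965 -0.416
endloop
endfacet
facet normal -0.695 0.717 0.056
outer loop
vertex -3.935 -1.7 -0.481
vertex -4.203 -1.965 -0.416
vertex -3.741 -1.673 1.572
endloop
endfacet
facet normal -0.001 -0.238 -0.971
outer loop
vertex -4.203 -1.965 -0.416
vertex -3.739 -2.147 -0.372
vertex -4.2 -2.337 -0.325
endloop
endfacet
facet normal -0.974 0.046 0.220
outer loop
vertex -4.203 -1.965 -0.416
vertex -4.2 -2.337 -0.325
vertex -3.741 -1.673 1.572
endloop
endfacet
facet normal -0.001 -0.237 -0.972
outer loop
vertex -4.2 -2.337 -0.325
vertex -3.739 -2.147 -0.372
vertex -3.926 -2.597 -0.262
endloop
endfacet
facet normal -0.681 -0.624 0.383
outer loop
vertex -4.2 -2.337 -0.325
vertex -3.926 -2.597 -0.262
vertex -3.741 -1.673 1.572
endloop
endfacet
facet normal -0.001 -0.237 -0.971
outer loop
vertex -3.926 -2.597 -0.262
vertex -3.739 -2.147 -0.372
vertex -3.544 -2.594 -0.263
endloop
endfacet
facet normal 0.008 -0.893 0.449
outer loop
vertex -3.926 -2.597 -0.262
vertex -3.544 -2.594 -0.263
vertex -3.741 -1.673 1.572
endloop
endfacet
facet normal 0.002 -0.236 -0.972
outer loop
vertex -3.544 -2.594 -0.263
vertex -3.739 -2.147 -0.372
vertex -3.276 -2.328 -0.327
endloop
endfacet
facet normal 0.696 -0.609 0.381
outer loop
vertex -3.544 -2.594 -0.263
vertex -3.276 -2.328 -0.327
vertex -3.741 -1.673 1.572
endloop
endfacet
facet normal -0.985 0.170 0.021
outer loop
vertex -0.031 2.49 0.746
vertex -0.168 1.645 1.149
vertex -0.025 2.408 1.689
endloop
endfacet
facet normal -0.621 0.781 0.072
outer loop
vertex -0.031 2.49 0.746
vertex -0.025 2.408 1.689
vertex 0.614 2.956 1.258
endloop
endfacet
facet normal -0.204 0.838 -0.506
outer loop
vertex -0.031 2.49 0.746
vertex 0.614 2.956 1.258
vertex 0.867 2.531 0.451
endloop
endfacet
facet normal -0.312 0.262 -0.913
outer loop
vertex -0.031 2.49 0.746
vertex 0.867 2.531 0.451
vertex 0.384 1.721 0.384
endloop
endfacet
facet normal -0.794 -0.152 -0.588
outer loop
vertex -0.031 2.49 0.746
vertex 0.384 1.721 0.384
vertex -0.168 1.645 1.149
endloop
endfacet
facet normal -0.198 0.738 0.645
outer loop
vertex 0.614 2.956 1.258
vertex -0.025 2.408 1.689
vertex 0.876 2.399 1.976
endloop
endfacet
facet normal -0.788 -0.251 0.563
outer loop
vertex -0.025 2.408 1.689
vertex -0.168 1.645 1.149
vertex 0.393 1.589 1.909
endloop
endfacet
facet normal -0.479 -0.770 -0.422
outer loop
vertex -0.168 1.645 1.149
vertex 0.384 1.721 0.384
vertex 0.646 1.164 1.102
endloop
endfacet
facet normal 0.301 -0.101 -0.948
outer loop
vertex 0.384 1.721 0.384
vertex 0.867 2.531 0.451
vertex 1.285 1.712 0.671
endloop
endfacet
facet normal 0.475 0.831 -0.289
outer loop
vertex 0.867 2.531 0.451
vertex 0.614 2.956 1.258
vertex 1.428 2.475 1.211
endloop
endfacet
facet normal 0.312 -0.262 0.913
outer loop
vertex 1.291 1.63 1.614
vertex 0.876 2.399 1.976
vertex 0.393 1.589 1.909
endloop
endfacet
facet normal 0.204 -0.838 0.506
outer loop
vertex 1.291 1.63 1.614
vertex 0.393 1.589 1.909
vertex 0.646 1.164 1.102
endloop
endfacet
facet normal 0.621 -0.781 -0.072
outer loop
vertex 1.291 1.63 1.614
vertex 0.646 1.164 1.102
vertex 1.285 1.712 0.671
endloop
endfacet
facet normal 0.985 -0.170 -0.021
outer loop
vertex 1.291 1.63 1.614
vertex 1.285 1.712 0.671
vertex 1.428 2.475 1.211
endloop
endfacet
facet normal 0.794 0.152 0.588
outer loop
vertex 1.291 1.63 1.614
vertex 1.428 2.475 1.211
vertex 0.876 2.399 1.976
endloop
endfacet
facet normal -0.301 0.101 0.948
outer loop
vertex 0.393 1.589 1.909
vertex 0.876 2.399 1.976
vertex -0.025 2.408 1.689
endloop
endfacet
facet normal -0.475 -0.831 0.289
outer loop
vertex 0.646 1.164 1.102
vertex 0.393 1.589 1.909
vertex -0.168 1.645 1.149
endloop
endfacet
facet normal 0.198 -0.738 -0.645
outer loop
vertex 1.285 1.712 0.671
vertex 0.646 1.164 1.102
vertex 0.384 1.721 0.384
endloop
endfacet
facet normal 0.788 0.251 -0.563
outer loop
vertex 1.428 2.475 1.211
vertex 1.285 1.712 0.671
vertex 0.867 2.531 0.451
endloop
endfacet
facet normal 0.479 0.770 0.422
outer loop
vertex 0.876 2.399 1.976
vertex 1.428 2.475 1.211
vertex 0.614 2.956 1.258
endloop
endfacet

endsolid


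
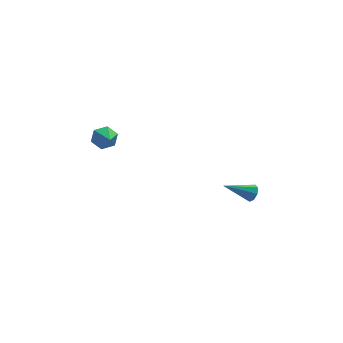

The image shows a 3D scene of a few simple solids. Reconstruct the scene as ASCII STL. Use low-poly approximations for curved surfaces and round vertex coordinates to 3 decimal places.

solid 
facet normal 0.882 0.053 -0.469
outer loop
vertex 4.083 0.952 -3.292
vertex 3.878 0.629 -3.714
vertex 3.9 1.189 -3.609
endloop
endfacet
facet normal -0.040 0.789 0.613
outer loop
vertex 4.083 0.952 -3.292
vertex 3.9 1.189 -3.609
vertex 2.282 0.531 -2.866
endloop
endfacet
facet normal 0.882 0.053 -0.469
outer loop
vertex 3.9 1.189 -3.609
vertex 3.878 0.629 -3.714
vertex 3.704 1.097 -3.988
endloop
endfacet
facet normal -0.386 0.922 -0.024
outer loop
vertex 3.9 1.189 -3.609
vertex 3.704 1.097 -3.988
vertex 2.282 0.531 -2.866
endloop
endfacet
facet normal 0.882 0.054 -0.468
outer loop
vertex 3.704 1.097 -3.988
vertex 3.878 0.629 -3.714
vertex 3.61 0.732 -4.207
endloop
endfacet
facet normal -0.649 0.507 -0.567
outer loop
vertex 3.704 1.097 -3.988
vertex 3.61 0.732 -4.207
vertex 2.282 0.531 -2.866
endloop
endfacet
facet normal 0.882 0.053 -0.468
outer loop
vertex 3.61 0.732 -4.207
vertex 3.878 0.629 -3.714
vertex 3.673 0.306 -4.137
endloop
endfacet
facet normal -0.677 -0.216 -0.703
outer loop
vertex 3.61 0.732 -4.207
vertex 3.673 0.306 -4.137
vertex 2.282 0.531 -2.866
endloop
endfacet
facet normal 0.882 0.054 -0.469
outer loop
vertex 3.673 0.306 -4.137
vertex 3.878 0.629 -3.714
vertex 3.856 0.069 -3.82
endloop
endfacet
facet normal -0.453 -0.819 -0.351
outer loop
vertex 3.673 0.306 -4.137
vertex 3.856 0.069 -3.82
vertex 2.282 0.531 -2.866
endloop
endfacet
facet normal 0.882 0.054 -0.469
outer loop
vertex 3.856 0.069 -3.82
vertex 3.878 0.629 -3.714
vertex 4.052 0.16 -3.441
endloop
endfacet
facet normal -0.107 -0.953 0.284
outer loop
vertex 3.856 0.069 -3.82
vertex 4.052 0.16 -3.441
vertex 2.282 0.531 -2.866
endloop
endfacet
facet normal 0.882 0.054 -0.469
outer loop
vertex 4.052 0.16 -3.441
vertex 3.878 0.629 -3.714
vertex 4.146 0.526 -3.222
endloop
endfacet
facet normal 0.157 -0.536 0.829
outer loop
vertex 4.052 0.16 -3.441
vertex 4.146 0.526 -3.222
vertex 2.282 0.531 -2.866
endloop
endfacet
facet normal 0.882 0.053 -0.469
outer loop
vertex 4.146 0.526 -3.222
vertex 3.878 0.629 -3.714
vertex 4.083 0.952 -3.292
endloop
endfacet
facet normal 0.185 0.186 0.965
outer loop
vertex 4.146 0.526 -3.222
vertex 4.083 0.952 -3.292
vertex 2.282 0.531 -2.866
endloop
endfacet
facet normal -0.087 0.864 -0.496
outer loop
vertex -3.403 0.856 0.705
vertex -3.917 1.082 1.188
vertex -3.202 1.226 1.314
endloop
endfacet
facet normal 0.930 -0.357 -0.090
outer loop
vertex -3.403 0.856 0.705
vertex -3.202 1.226 1.314
vertex -3.763 -0.422 2.052
endloop
endfacet
facet normal -0.087 0.865 -0.495
outer loop
vertex -3.202 1.226 1.314
vertex -3.917 1.082 1.188
vertex -3.715 1.451 1.797
endloop
endfacet
facet normal 0.701 0.078 0.708
outer loop
vertex -3.202 1.226 1.314
vertex -3.715 1.451 1.797
vertex -3.763 -0.422 2.052
endloop
endfacet
facet normal -0.087 0.865 -0.495
outer loop
vertex -3.715 1.451 1.797
vertex -3.917 1.082 1.188
vertex -4.43 1.307 1.671
endloop
endfacet
facet normal -0.199 0.137 0.970
outer loop
vertex -3.715 1.451 1.797
vertex -4.43 1.307 1.671
vertex -3.763 -0.422 2.052
endloop
endfacet
facet normal -0.088 0.864 -0.496
outer loop
vertex -4.43 1.307 1.671
vertex -3.917 1.082 1.188
vertex -4.631 0.937 1.063
endloop
endfacet
facet normal -0.869 -0.240 0.433
outer loop
vertex -4.43 1.307 1.671
vertex -4.631 0.937 1.063
vertex -3.763 -0.422 2.052
endloop
endfacet
facet normal -0.088 0.864 -0.496
outer loop
vertex -4.631 0.937 1.063
vertex -3.917 1.082 1.188
vertex -4.118 0.712 0.58
endloop
endfacet
facet normal -0.641 -0.675 -0.366
outer loop
vertex -4.631 0.937 1.063
vertex -4.118 0.712 0.58
vertex -3.763 -0.422 2.052
endloop
endfacet
facet normal -0.087 0.864 -0.497
outer loop
vertex -4.118 0.712 0.58
vertex -3.917 1.082 1.188
vertex -3.403 0.856 0.705
endloop
endfacet
facet normal 0.258 -0.734 -0.628
outer loop
vertex -4.118 0.712 0.58
vertex -3.403 0.856 0.705
vertex -3.763 -0.422 2.052
endloop
endfacet

endsolid


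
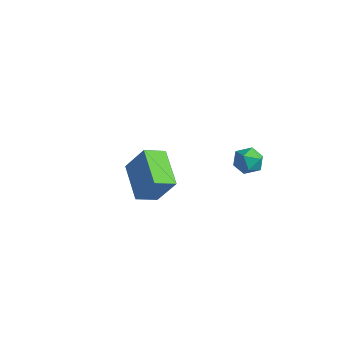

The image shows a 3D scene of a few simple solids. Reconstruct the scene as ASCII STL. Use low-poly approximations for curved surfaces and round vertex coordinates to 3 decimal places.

solid 
facet normal -0.812 0.450 0.372
outer loop
vertex 0.551 -3.058 5.244
vertex 0.922 -2.004 4.779
vertex -0.363 -3.422 3.689
endloop
endfacet
facet normal -0.307 -0.871 0.384
outer loop
vertex 1.358 -4.376 2.901
vertex 0.551 -3.058 5.244
vertex -0.363 -3.422 3.689
endloop
endfacet
facet normal -0.812 0.450 0.372
outer loop
vertex -0.363 -3.422 3.689
vertex 0.922 -2.004 4.779
vertex 0.008 -2.369 3.224
endloop
endfacet
facet normal -0.497 -0.198 -0.845
outer loop
vertex 0.008 -2.369 3.224
vertex 1.358 -4.376 2.901
vertex -0.363 -3.422 3.689
endloop
endfacet
facet normal 0.497 0.198 0.845
outer loop
vertex 0.551 -3.058 5.244
vertex 2.643 -2.958 3.991
vertex 0.922 -2.004 4.779
endloop
endfacet
facet normal -0.306 -0.871 0.384
outer loop
vertex 2.272 -4.011 4.456
vertex 0.551 -3.058 5.244
vertex 1.358 -4.376 2.901
endloop
endfacet
facet normal 0.497 0.198 0.845
outer loop
vertex 2.272 -4.011 4.456
vertex 2.643 -2.958 3.991
vertex 0.551 -3.058 5.244
endloop
endfacet
facet normal 0.307 0.871 -0.385
outer loop
vertex 0.922 -2.004 4.779
vertex 2.643 -2.958 3.991
vertex 0.008 -2.369 3.224
endloop
endfacet
facet normal -0.497 -0.198 -0.845
outer loop
vertex 1.729 -3.322 2.436
vertex 1.358 -4.376 2.901
vertex 0.008 -2.369 3.224
endloop
endfacet
facet normal 0.306 0.871 -0.384
outer loop
vertex 0.008 -2.369 3.224
vertex 2.643 -2.958 3.991
vertex 1.729 -3.322 2.436
endloop
endfacet
facet normal 0.812 -0.450 -0.372
outer loop
vertex 1.729 -3.322 2.436
vertex 2.272 -4.011 4.456
vertex 1.358 -4.376 2.901
endloop
endfacet
facet normal 0.812 -0.450 -0.372
outer loop
vertex 2.643 -2.958 3.991
vertex 2.272 -4.011 4.456
vertex 1.729 -3.322 2.436
endloop
endfacet
facet normal 0.378 0.187 -0.907
outer loop
vertex -1.691 0.363 -1.079
vertex -2.172 0.801 -1.189
vertex -1.605 0.995 -0.913
endloop
endfacet
facet normal 0.781 -0.256 0.570
outer loop
vertex -1.691 0.363 -1.079
vertex -1.605 0.995 -0.913
vertex -2.948 0.419 0.669
endloop
endfacet
facet normal 0.378 0.187 -0.907
outer loop
vertex -1.605 0.995 -0.913
vertex -2.172 0.801 -1.189
vertex -2.086 1.434 -1.023
endloop
endfacet
facet normal 0.449 0.647 0.617
outer loop
vertex -1.605 0.995 -0.913
vertex -2.086 1.434 -1.023
vertex -2.948 0.419 0.669
endloop
endfacet
facet normal 0.380 0.186 -0.906
outer loop
vertex -2.086 1.434 -1.023
vertex -2.172 0.801 -1.189
vertex -2.652 1.24 -1.3
endloop
endfacet
facet normal -0.434 0.853 0.290
outer loop
vertex -2.086 1.434 -1.023
vertex -2.652 1.24 -1.3
vertex -2.948 0.419 0.669
endloop
endfacet
facet normal 0.379 0.186 -0.906
outer loop
vertex -2.652 1.24 -1.3
vertex -2.172 0.801 -1.189
vertex -2.739 0.607 -1.466
endloop
endfacet
facet normal -0.984 0.157 -0.083
outer loop
vertex -2.652 1.24 -1.3
vertex -2.739 0.607 -1.466
vertex -2.948 0.419 0.669
endloop
endfacet
facet normal 0.379 0.188 -0.906
outer loop
vertex -2.739 0.607 -1.466
vertex -2.172 0.801 -1.189
vertex -2.258 0.168 -1.356
endloop
endfacet
facet normal -0.652 -0.747 -0.130
outer loop
vertex -2.739 0.607 -1.466
vertex -2.258 0.168 -1.356
vertex -2.948 0.419 0.669
endloop
endfacet
facet normal 0.378 0.188 -0.906
outer loop
vertex -2.258 0.168 -1.356
vertex -2.172 0.801 -1.189
vertex -1.691 0.363 -1.079
endloop
endfacet
facet normal 0.231 -0.953 0.197
outer loop
vertex -2.258 0.168 -1.356
vertex -1.691 0.363 -1.079
vertex -2.948 0.419 0.669
endloop
endfacet
facet normal -0.237 0.915 -0.326
outer loop
vertex 1.441 3.456 0.769
vertex 0.948 3.581 1.478
vertex 1.792 3.803 1.489
endloop
endfacet
facet normal 0.413 0.725 -0.551
outer loop
vertex 1.441 3.456 0.769
vertex 1.792 3.803 1.489
vertex 2.234 3.205 1.033
endloop
endfacet
facet normal 0.349 0.124 -0.929
outer loop
vertex 1.441 3.456 0.769
vertex 2.234 3.205 1.033
vertex 1.664 2.613 0.74
endloop
endfacet
facet normal -0.342 -0.058 -0.938
outer loop
vertex 1.441 3.456 0.769
vertex 1.664 2.613 0.74
vertex 0.869 2.846 1.015
endloop
endfacet
facet normal -0.703 0.432 -0.565
outer loop
vertex 1.441 3.456 0.769
vertex 0.869 2.846 1.015
vertex 0.948 3.581 1.478
endloop
endfacet
facet normal 0.812 0.583 0.024
outer loop
vertex 2.234 3.205 1.033
vertex 1.792 3.803 1.489
vertex 2.231 3.174 1.905
endloop
endfacet
facet normal -0.239 0.890 0.387
outer loop
vertex 1.792 3.803 1.489
vertex 0.948 3.581 1.478
vertex 1.436 3.407 2.18
endloop
endfacet
facet normal -0.994 0.107 0.000
outer loop
vertex 0.948 3.581 1.478
vertex 0.869 2.846 1.015
vertex 0.866 2.815 1.887
endloop
endfacet
facet normal -0.409 -0.685 -0.603
outer loop
vertex 0.869 2.846 1.015
vertex 1.664 2.613 0.74
vertex 1.308 2.217 1.431
endloop
endfacet
facet normal 0.708 -0.390 -0.589
outer loop
vertex 1.664 2.613 0.74
vertex 2.234 3.205 1.033
vertex 2.152 2.439 1.442
endloop
endfacet
facet normal 0.342 0.058 0.938
outer loop
vertex 1.659 2.564 2.151
vertex 2.231 3.174 1.905
vertex 1.436 3.407 2.18
endloop
endfacet
facet normal -0.349 -0.124 0.929
outer loop
vertex 1.659 2.564 2.151
vertex 1.436 3.407 2.18
vertex 0.866 2.815 1.887
endloop
endfacet
facet normal -0.413 -0.725 0.551
outer loop
vertex 1.659 2.564 2.151
vertex 0.866 2.815 1.887
vertex 1.308 2.217 1.431
endloop
endfacet
facet normal 0.237 -0.915 0.326
outer loop
vertex 1.659 2.564 2.151
vertex 1.308 2.217 1.431
vertex 2.152 2.439 1.442
endloop
endfacet
facet normal 0.703 -0.432 0.565
outer loop
vertex 1.659 2.564 2.151
vertex 2.152 2.439 1.442
vertex 2.231 3.174 1.905
endloop
endfacet
facet normal 0.409 0.685 0.603
outer loop
vertex 1.436 3.407 2.18
vertex 2.231 3.174 1.905
vertex 1.792 3.803 1.489
endloop
endfacet
facet normal -0.708 0.390 0.589
outer loop
vertex 0.866 2.815 1.887
vertex 1.436 3.407 2.18
vertex 0.948 3.581 1.478
endloop
endfacet
facet normal -0.812 -0.583 -0.024
outer loop
vertex 1.308 2.217 1.431
vertex 0.866 2.815 1.887
vertex 0.869 2.846 1.015
endloop
endfacet
facet normal 0.239 -0.890 -0.387
outer loop
vertex 2.152 2.439 1.442
vertex 1.308 2.217 1.431
vertex 1.664 2.613 0.74
endloop
endfacet
facet normal 0.994 -0.107 -0.000
outer loop
vertex 2.231 3.174 1.905
vertex 2.152 2.439 1.442
vertex 2.234 3.205 1.033
endloop
endfacet

endsolid


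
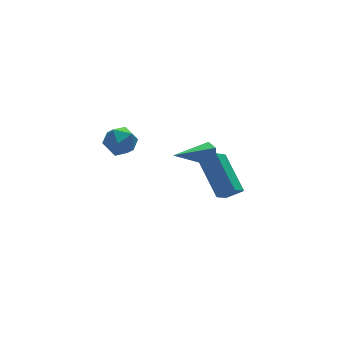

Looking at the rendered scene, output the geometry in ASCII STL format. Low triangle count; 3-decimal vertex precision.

solid 
facet normal -0.618 -0.483 0.620
outer loop
vertex 3.438 0.712 -3.93
vertex 3.362 2.42 -2.677
vertex 2.731 1.021 -4.394
endloop
endfacet
facet normal 0.036 -0.806 -0.591
outer loop
vertex 3.498 1.62 -5.163
vertex 3.438 0.712 -3.93
vertex 2.731 1.021 -4.394
endloop
endfacet
facet normal -0.618 -0.483 0.621
outer loop
vertex 2.731 1.021 -4.394
vertex 3.362 2.42 -2.677
vertex 2.655 2.729 -3.14
endloop
endfacet
facet normal -0.785 0.344 -0.515
outer loop
vertex 2.655 2.729 -3.14
vertex 3.498 1.62 -5.163
vertex 2.731 1.021 -4.394
endloop
endfacet
facet normal 0.785 -0.343 0.516
outer loop
vertex 3.438 0.712 -3.93
vertex 4.129 3.019 -3.446
vertex 3.362 2.42 -2.677
endloop
endfacet
facet normal 0.035 -0.806 -0.591
outer loop
vertex 4.205 1.311 -4.7
vertex 3.438 0.712 -3.93
vertex 3.498 1.62 -5.163
endloop
endfacet
facet normal 0.785 -0.343 0.515
outer loop
vertex 4.205 1.311 -4.7
vertex 4.129 3.019 -3.446
vertex 3.438 0.712 -3.93
endloop
endfacet
facet normal -0.036 0.805 0.592
outer loop
vertex 3.362 2.42 -2.677
vertex 4.129 3.019 -3.446
vertex 2.655 2.729 -3.14
endloop
endfacet
facet normal -0.785 0.343 -0.515
outer loop
vertex 3.422 3.328 -3.91
vertex 3.498 1.62 -5.163
vertex 2.655 2.729 -3.14
endloop
endfacet
facet normal -0.036 0.806 0.591
outer loop
vertex 2.655 2.729 -3.14
vertex 4.129 3.019 -3.446
vertex 3.422 3.328 -3.91
endloop
endfacet
facet normal 0.618 0.483 -0.621
outer loop
vertex 3.422 3.328 -3.91
vertex 4.205 1.311 -4.7
vertex 3.498 1.62 -5.163
endloop
endfacet
facet normal 0.618 0.483 -0.620
outer loop
vertex 4.129 3.019 -3.446
vertex 4.205 1.311 -4.7
vertex 3.422 3.328 -3.91
endloop
endfacet
facet normal 0.317 0.144 0.938
outer loop
vertex -1.494 1.013 1.614
vertex -2.18 0.686 1.896
vertex -1.536 0.216 1.751
endloop
endfacet
facet normal 0.867 0.040 0.496
outer loop
vertex -1.494 1.013 1.614
vertex -1.536 0.216 1.751
vertex -1.168 0.493 1.086
endloop
endfacet
facet normal 0.842 0.539 -0.011
outer loop
vertex -1.494 1.013 1.614
vertex -1.168 0.493 1.086
vertex -1.583 1.135 0.819
endloop
endfacet
facet normal 0.274 0.955 0.116
outer loop
vertex -1.494 1.013 1.614
vertex -1.583 1.135 0.819
vertex -2.208 1.254 1.319
endloop
endfacet
facet normal -0.050 0.711 0.702
outer loop
vertex -1.494 1.013 1.614
vertex -2.208 1.254 1.319
vertex -2.18 0.686 1.896
endloop
endfacet
facet normal 0.781 -0.597 0.184
outer loop
vertex -1.168 0.493 1.086
vertex -1.536 0.216 1.751
vertex -1.652 -0.154 1.041
endloop
endfacet
facet normal -0.110 -0.427 0.898
outer loop
vertex -1.536 0.216 1.751
vertex -2.18 0.686 1.896
vertex -2.277 -0.035 1.541
endloop
endfacet
facet normal -0.703 0.490 0.516
outer loop
vertex -2.18 0.686 1.896
vertex -2.208 1.254 1.319
vertex -2.692 0.607 1.274
endloop
endfacet
facet normal -0.177 0.884 -0.432
outer loop
vertex -2.208 1.254 1.319
vertex -1.583 1.135 0.819
vertex -2.324 0.884 0.609
endloop
endfacet
facet normal 0.741 0.214 -0.637
outer loop
vertex -1.583 1.135 0.819
vertex -1.168 0.493 1.086
vertex -1.68 0.414 0.464
endloop
endfacet
facet normal -0.274 -0.955 -0.116
outer loop
vertex -2.366 0.087 0.746
vertex -1.652 -0.154 1.041
vertex -2.277 -0.035 1.541
endloop
endfacet
facet normal -0.842 -0.539 0.011
outer loop
vertex -2.366 0.087 0.746
vertex -2.277 -0.035 1.541
vertex -2.692 0.607 1.274
endloop
endfacet
facet normal -0.867 -0.040 -0.496
outer loop
vertex -2.366 0.087 0.746
vertex -2.692 0.607 1.274
vertex -2.324 0.884 0.609
endloop
endfacet
facet normal -0.317 -0.144 -0.938
outer loop
vertex -2.366 0.087 0.746
vertex -2.324 0.884 0.609
vertex -1.68 0.414 0.464
endloop
endfacet
facet normal 0.050 -0.711 -0.702
outer loop
vertex -2.366 0.087 0.746
vertex -1.68 0.414 0.464
vertex -1.652 -0.154 1.041
endloop
endfacet
facet normal 0.177 -0.884 0.432
outer loop
vertex -2.277 -0.035 1.541
vertex -1.652 -0.154 1.041
vertex -1.536 0.216 1.751
endloop
endfacet
facet normal -0.741 -0.214 0.637
outer loop
vertex -2.692 0.607 1.274
vertex -2.277 -0.035 1.541
vertex -2.18 0.686 1.896
endloop
endfacet
facet normal -0.781 0.597 -0.184
outer loop
vertex -2.324 0.884 0.609
vertex -2.692 0.607 1.274
vertex -2.208 1.254 1.319
endloop
endfacet
facet normal 0.110 0.427 -0.898
outer loop
vertex -1.68 0.414 0.464
vertex -2.324 0.884 0.609
vertex -1.583 1.135 0.819
endloop
endfacet
facet normal 0.703 -0.490 -0.516
outer loop
vertex -1.652 -0.154 1.041
vertex -1.68 0.414 0.464
vertex -1.168 0.493 1.086
endloop
endfacet
facet normal 0.949 0.078 -0.306
outer loop
vertex 1.573 -1.156 0.807
vertex 1.395 -0.892 0.322
vertex 1.521 -0.578 0.793
endloop
endfacet
facet normal 0.029 0.027 0.999
outer loop
vertex 1.573 -1.156 0.807
vertex 1.521 -0.578 0.793
vertex -0.275 -1.028 0.858
endloop
endfacet
facet normal 0.949 0.076 -0.305
outer loop
vertex 1.521 -0.578 0.793
vertex 1.395 -0.892 0.322
vertex 1.344 -0.314 0.308
endloop
endfacet
facet normal -0.190 0.832 0.522
outer loop
vertex 1.521 -0.578 0.793
vertex 1.344 -0.314 0.308
vertex -0.275 -1.028 0.858
endloop
endfacet
facet normal 0.949 0.076 -0.305
outer loop
vertex 1.344 -0.314 0.308
vertex 1.395 -0.892 0.322
vertex 1.218 -0.628 -0.163
endloop
endfacet
facet normal -0.480 0.784 -0.394
outer loop
vertex 1.344 -0.314 0.308
vertex 1.218 -0.628 -0.163
vertex -0.275 -1.028 0.858
endloop
endfacet
facet normal 0.949 0.078 -0.304
outer loop
vertex 1.218 -0.628 -0.163
vertex 1.395 -0.892 0.322
vertex 1.27 -1.206 -0.149
endloop
endfacet
facet normal -0.550 -0.070 -0.832
outer loop
vertex 1.218 -0.628 -0.163
vertex 1.27 -1.206 -0.149
vertex -0.275 -1.028 0.858
endloop
endfacet
facet normal 0.949 0.078 -0.304
outer loop
vertex 1.27 -1.206 -0.149
vertex 1.395 -0.892 0.322
vertex 1.447 -1.469 0.336
endloop
endfacet
facet normal -0.331 -0.875 -0.354
outer loop
vertex 1.27 -1.206 -0.149
vertex 1.447 -1.469 0.336
vertex -0.275 -1.028 0.858
endloop
endfacet
facet normal 0.949 0.078 -0.306
outer loop
vertex 1.447 -1.469 0.336
vertex 1.395 -0.892 0.322
vertex 1.573 -1.156 0.807
endloop
endfacet
facet normal -0.042 -0.827 0.561
outer loop
vertex 1.447 -1.469 0.336
vertex 1.573 -1.156 0.807
vertex -0.275 -1.028 0.858
endloop
endfacet

endsolid


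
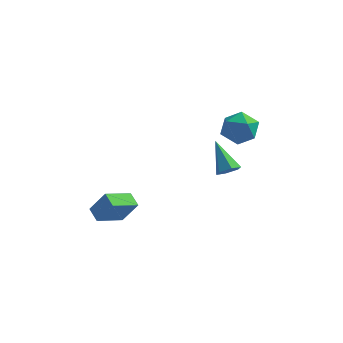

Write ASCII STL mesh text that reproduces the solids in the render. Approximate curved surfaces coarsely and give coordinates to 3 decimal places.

solid 
facet normal -0.647 0.653 0.394
outer loop
vertex -3.342 -3.437 -1.447
vertex -2.522 -2.272 -2.031
vertex -4.095 -3.486 -2.602
endloop
endfacet
facet normal -0.533 -0.757 0.379
outer loop
vertex -3.558 -4.028 -2.929
vertex -3.342 -3.437 -1.447
vertex -4.095 -3.486 -2.602
endloop
endfacet
facet normal -0.647 0.653 0.394
outer loop
vertex -4.095 -3.486 -2.602
vertex -2.522 -2.272 -2.031
vertex -3.275 -2.321 -3.186
endloop
endfacet
facet normal -0.546 -0.036 -0.837
outer loop
vertex -3.275 -2.321 -3.186
vertex -3.558 -4.028 -2.929
vertex -4.095 -3.486 -2.602
endloop
endfacet
facet normal 0.546 0.036 0.837
outer loop
vertex -3.342 -3.437 -1.447
vertex -1.985 -2.814 -2.358
vertex -2.522 -2.272 -2.031
endloop
endfacet
facet normal -0.533 -0.757 0.379
outer loop
vertex -2.805 -3.979 -1.774
vertex -3.342 -3.437 -1.447
vertex -3.558 -4.028 -2.929
endloop
endfacet
facet normal 0.546 0.036 0.837
outer loop
vertex -2.805 -3.979 -1.774
vertex -1.985 -2.814 -2.358
vertex -3.342 -3.437 -1.447
endloop
endfacet
facet normal 0.533 0.757 -0.379
outer loop
vertex -2.522 -2.272 -2.031
vertex -1.985 -2.814 -2.358
vertex -3.275 -2.321 -3.186
endloop
endfacet
facet normal -0.546 -0.036 -0.837
outer loop
vertex -2.738 -2.863 -3.513
vertex -3.558 -4.028 -2.929
vertex -3.275 -2.321 -3.186
endloop
endfacet
facet normal 0.533 0.757 -0.379
outer loop
vertex -3.275 -2.321 -3.186
vertex -1.985 -2.814 -2.358
vertex -2.738 -2.863 -3.513
endloop
endfacet
facet normal 0.647 -0.653 -0.394
outer loop
vertex -2.738 -2.863 -3.513
vertex -2.805 -3.979 -1.774
vertex -3.558 -4.028 -2.929
endloop
endfacet
facet normal 0.647 -0.653 -0.394
outer loop
vertex -1.985 -2.814 -2.358
vertex -2.805 -3.979 -1.774
vertex -2.738 -2.863 -3.513
endloop
endfacet
facet normal -0.930 0.211 -0.301
outer loop
vertex 0.734 3.263 -0.689
vertex 0.411 2.354 -0.327
vertex 0.402 3.184 0.283
endloop
endfacet
facet normal -0.577 0.806 -0.131
outer loop
vertex 0.734 3.263 -0.689
vertex 0.402 3.184 0.283
vertex 1.238 3.747 0.069
endloop
endfacet
facet normal 0.007 0.841 -0.541
outer loop
vertex 0.734 3.263 -0.689
vertex 1.238 3.747 0.069
vertex 1.764 3.264 -0.674
endloop
endfacet
facet normal 0.014 0.266 -0.964
outer loop
vertex 0.734 3.263 -0.689
vertex 1.764 3.264 -0.674
vertex 1.253 2.404 -0.919
endloop
endfacet
facet normal -0.566 -0.124 -0.815
outer loop
vertex 0.734 3.263 -0.689
vertex 1.253 2.404 -0.919
vertex 0.411 2.354 -0.327
endloop
endfacet
facet normal -0.366 0.752 0.549
outer loop
vertex 1.238 3.747 0.069
vertex 0.402 3.184 0.283
vertex 1.227 3.136 0.899
endloop
endfacet
facet normal -0.938 -0.212 0.275
outer loop
vertex 0.402 3.184 0.283
vertex 0.411 2.354 -0.327
vertex 0.716 2.276 0.654
endloop
endfacet
facet normal -0.348 -0.753 -0.559
outer loop
vertex 0.411 2.354 -0.327
vertex 1.253 2.404 -0.919
vertex 1.242 1.793 -0.089
endloop
endfacet
facet normal 0.589 -0.123 -0.799
outer loop
vertex 1.253 2.404 -0.919
vertex 1.764 3.264 -0.674
vertex 2.078 2.356 -0.303
endloop
endfacet
facet normal 0.578 0.808 -0.116
outer loop
vertex 1.764 3.264 -0.674
vertex 1.238 3.747 0.069
vertex 2.069 3.186 0.307
endloop
endfacet
facet normal -0.014 -0.266 0.964
outer loop
vertex 1.746 2.277 0.669
vertex 1.227 3.136 0.899
vertex 0.716 2.276 0.654
endloop
endfacet
facet normal -0.007 -0.841 0.541
outer loop
vertex 1.746 2.277 0.669
vertex 0.716 2.276 0.654
vertex 1.242 1.793 -0.089
endloop
endfacet
facet normal 0.577 -0.806 0.131
outer loop
vertex 1.746 2.277 0.669
vertex 1.242 1.793 -0.089
vertex 2.078 2.356 -0.303
endloop
endfacet
facet normal 0.930 -0.211 0.301
outer loop
vertex 1.746 2.277 0.669
vertex 2.078 2.356 -0.303
vertex 2.069 3.186 0.307
endloop
endfacet
facet normal 0.566 0.124 0.815
outer loop
vertex 1.746 2.277 0.669
vertex 2.069 3.186 0.307
vertex 1.227 3.136 0.899
endloop
endfacet
facet normal -0.589 0.123 0.799
outer loop
vertex 0.716 2.276 0.654
vertex 1.227 3.136 0.899
vertex 0.402 3.184 0.283
endloop
endfacet
facet normal -0.578 -0.808 0.116
outer loop
vertex 1.242 1.793 -0.089
vertex 0.716 2.276 0.654
vertex 0.411 2.354 -0.327
endloop
endfacet
facet normal 0.366 -0.752 -0.549
outer loop
vertex 2.078 2.356 -0.303
vertex 1.242 1.793 -0.089
vertex 1.253 2.404 -0.919
endloop
endfacet
facet normal 0.938 0.212 -0.275
outer loop
vertex 2.069 3.186 0.307
vertex 2.078 2.356 -0.303
vertex 1.764 3.264 -0.674
endloop
endfacet
facet normal 0.348 0.753 0.559
outer loop
vertex 1.227 3.136 0.899
vertex 2.069 3.186 0.307
vertex 1.238 3.747 0.069
endloop
endfacet
facet normal 0.501 -0.525 -0.688
outer loop
vertex 1.12 1.861 -2.295
vertex 0.876 2.241 -2.763
vertex 1.437 2.399 -2.475
endloop
endfacet
facet normal 0.543 -0.039 0.839
outer loop
vertex 1.12 1.861 -2.295
vertex 1.437 2.399 -2.475
vertex -0.076 3.239 -1.457
endloop
endfacet
facet normal 0.501 -0.527 -0.687
outer loop
vertex 1.437 2.399 -2.475
vertex 0.876 2.241 -2.763
vertex 1.194 2.778 -2.943
endloop
endfacet
facet normal 0.605 0.742 0.287
outer loop
vertex 1.437 2.399 -2.475
vertex 1.194 2.778 -2.943
vertex -0.076 3.239 -1.457
endloop
endfacet
facet normal 0.501 -0.527 -0.687
outer loop
vertex 1.194 2.778 -2.943
vertex 0.876 2.241 -2.763
vertex 0.633 2.62 -3.231
endloop
endfacet
facet normal -0.079 0.931 -0.356
outer loop
vertex 1.194 2.778 -2.943
vertex 0.633 2.62 -3.231
vertex -0.076 3.239 -1.457
endloop
endfacet
facet normal 0.502 -0.526 -0.687
outer loop
vertex 0.633 2.62 -3.231
vertex 0.876 2.241 -2.763
vertex 0.316 2.082 -3.051
endloop
endfacet
facet normal -0.828 0.338 -0.449
outer loop
vertex 0.633 2.62 -3.231
vertex 0.316 2.082 -3.051
vertex -0.076 3.239 -1.457
endloop
endfacet
facet normal 0.502 -0.526 -0.687
outer loop
vertex 0.316 2.082 -3.051
vertex 0.876 2.241 -2.763
vertex 0.559 1.703 -2.583
endloop
endfacet
facet normal -0.890 -0.444 0.103
outer loop
vertex 0.316 2.082 -3.051
vertex 0.559 1.703 -2.583
vertex -0.076 3.239 -1.457
endloop
endfacet
facet normal 0.501 -0.525 -0.688
outer loop
vertex 0.559 1.703 -2.583
vertex 0.876 2.241 -2.763
vertex 1.12 1.861 -2.295
endloop
endfacet
facet normal -0.205 -0.632 0.747
outer loop
vertex 0.559 1.703 -2.583
vertex 1.12 1.861 -2.295
vertex -0.076 3.239 -1.457
endloop
endfacet

endsolid
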